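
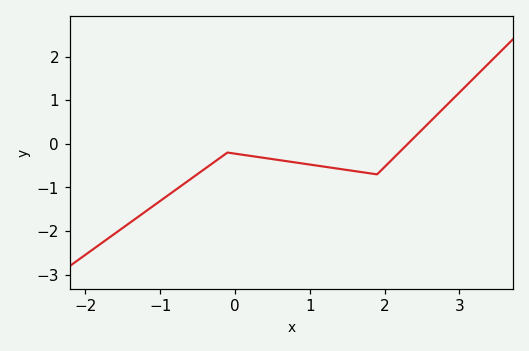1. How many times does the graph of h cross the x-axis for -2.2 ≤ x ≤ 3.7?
1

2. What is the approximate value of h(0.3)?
-0.3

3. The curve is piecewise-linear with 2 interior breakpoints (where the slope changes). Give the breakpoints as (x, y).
(-0.1, -0.2); (1.9, -0.7)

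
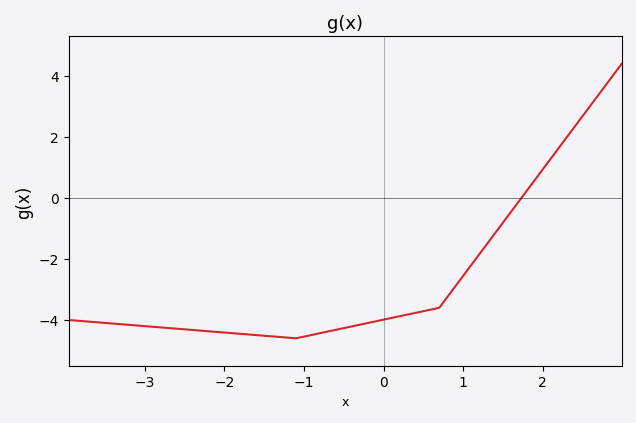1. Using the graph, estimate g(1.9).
0.592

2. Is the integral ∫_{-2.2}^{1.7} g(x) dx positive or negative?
negative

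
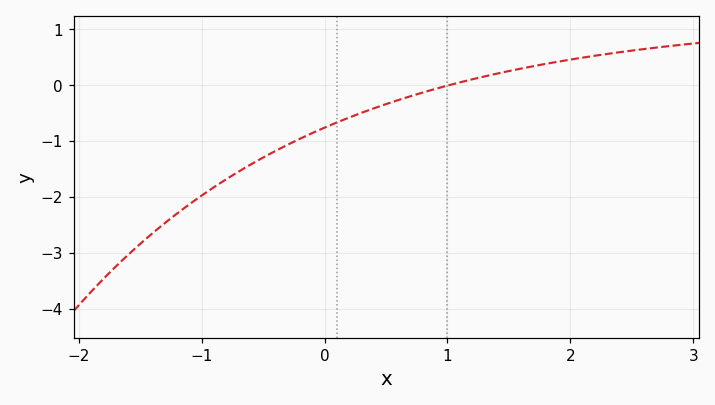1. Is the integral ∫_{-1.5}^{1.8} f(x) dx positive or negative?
negative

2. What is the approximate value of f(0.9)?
-0.1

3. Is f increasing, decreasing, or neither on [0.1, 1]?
increasing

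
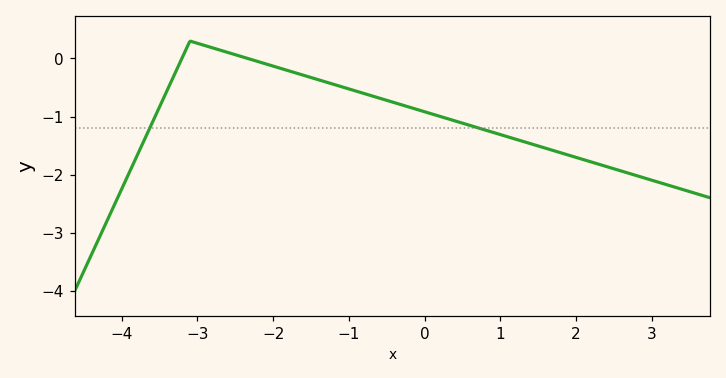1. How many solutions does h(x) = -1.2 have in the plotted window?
2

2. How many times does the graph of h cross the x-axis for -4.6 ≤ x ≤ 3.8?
2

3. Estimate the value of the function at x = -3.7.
-1.4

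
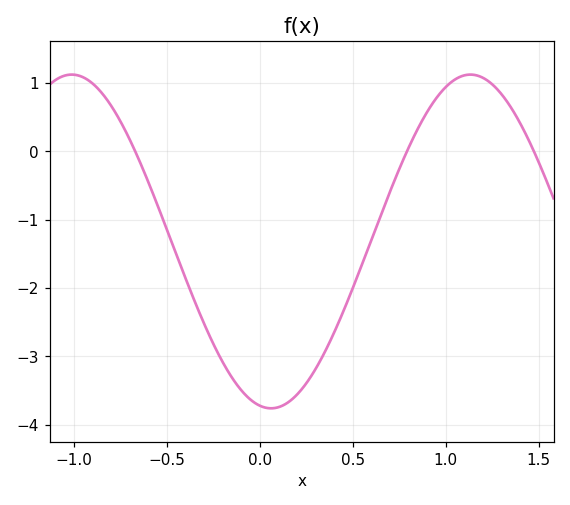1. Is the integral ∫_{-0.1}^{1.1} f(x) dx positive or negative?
negative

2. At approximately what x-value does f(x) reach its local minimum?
0.062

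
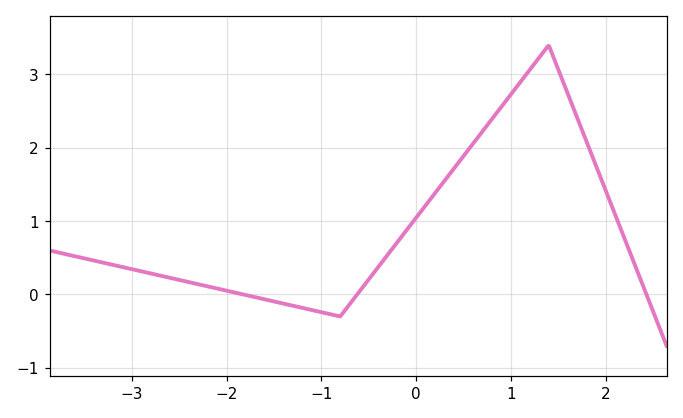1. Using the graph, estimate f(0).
1.05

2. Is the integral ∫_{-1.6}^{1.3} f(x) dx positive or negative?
positive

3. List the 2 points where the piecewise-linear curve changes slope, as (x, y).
(-0.8, -0.3); (1.4, 3.4)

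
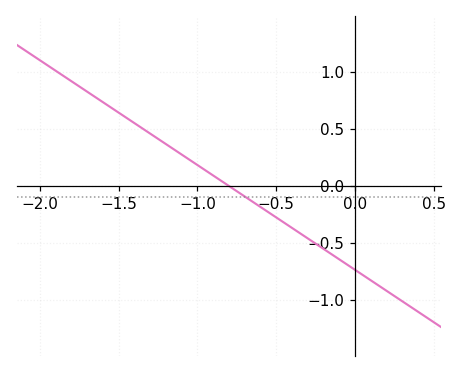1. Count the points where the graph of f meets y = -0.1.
1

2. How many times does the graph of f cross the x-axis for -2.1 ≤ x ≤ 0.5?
1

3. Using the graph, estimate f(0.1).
-0.85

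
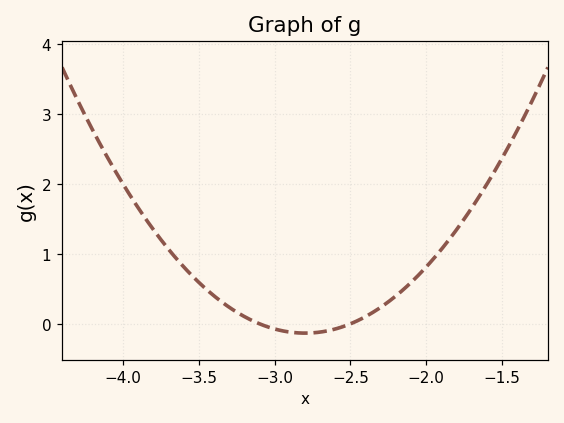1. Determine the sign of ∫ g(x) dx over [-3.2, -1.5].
positive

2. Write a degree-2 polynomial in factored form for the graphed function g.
y = 1.48(x + 3.1)(x + 2.5)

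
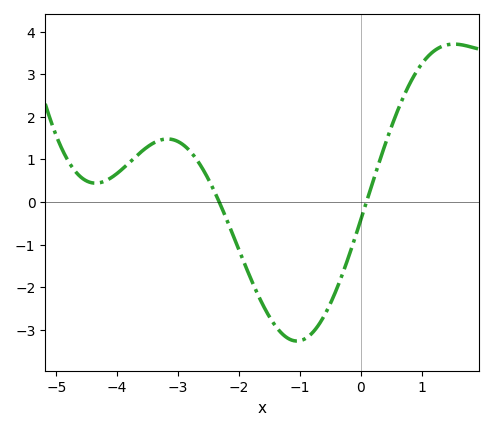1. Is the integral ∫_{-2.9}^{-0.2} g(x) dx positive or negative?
negative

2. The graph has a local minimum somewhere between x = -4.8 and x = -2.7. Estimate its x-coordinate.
-4.4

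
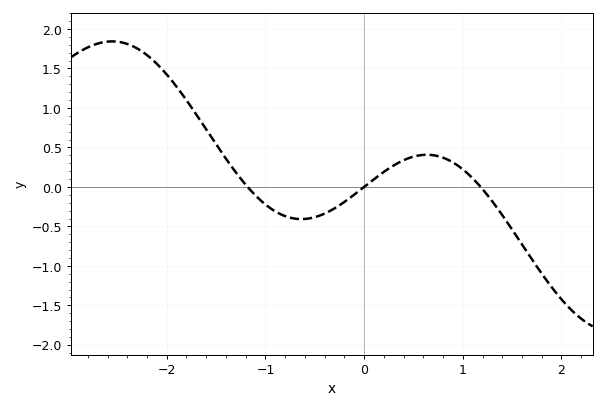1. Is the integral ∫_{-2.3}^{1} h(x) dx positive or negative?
positive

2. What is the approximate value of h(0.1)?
0.1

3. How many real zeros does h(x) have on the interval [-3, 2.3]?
3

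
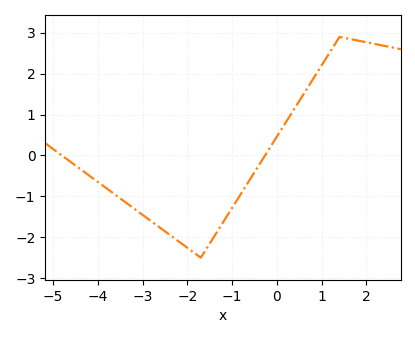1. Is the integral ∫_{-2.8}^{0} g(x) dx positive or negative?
negative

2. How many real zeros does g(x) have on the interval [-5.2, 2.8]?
2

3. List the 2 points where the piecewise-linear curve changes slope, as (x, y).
(-1.7, -2.5); (1.4, 2.9)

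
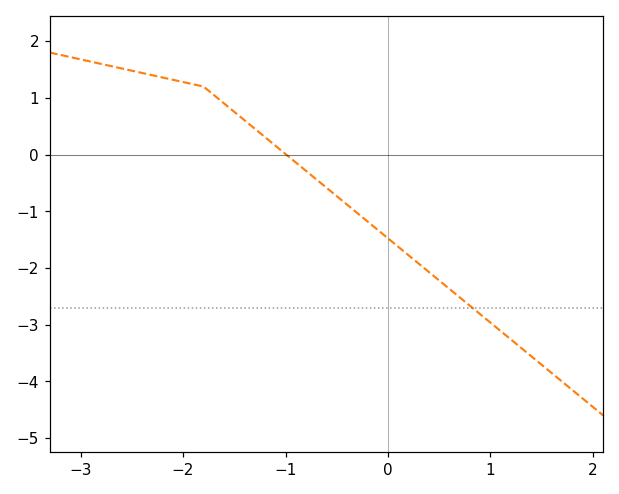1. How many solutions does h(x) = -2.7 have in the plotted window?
1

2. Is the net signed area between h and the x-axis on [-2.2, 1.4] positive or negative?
negative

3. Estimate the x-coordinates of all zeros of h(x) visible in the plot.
-0.993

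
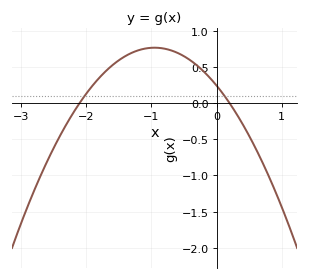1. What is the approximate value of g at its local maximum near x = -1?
0.75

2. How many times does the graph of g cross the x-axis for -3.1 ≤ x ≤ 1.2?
2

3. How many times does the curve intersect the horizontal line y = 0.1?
2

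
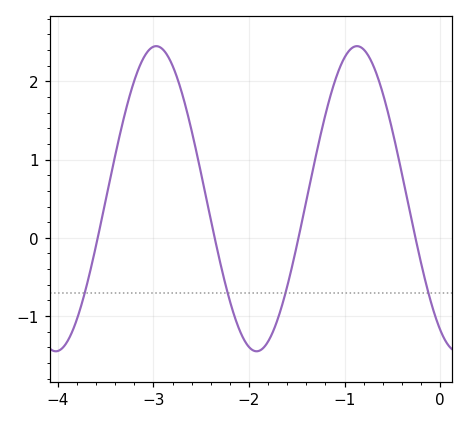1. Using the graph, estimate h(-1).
2.3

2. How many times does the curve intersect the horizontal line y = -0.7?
4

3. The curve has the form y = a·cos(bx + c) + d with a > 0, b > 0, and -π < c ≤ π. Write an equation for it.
y = 1.95cos(2.99x + 2.6) + 0.5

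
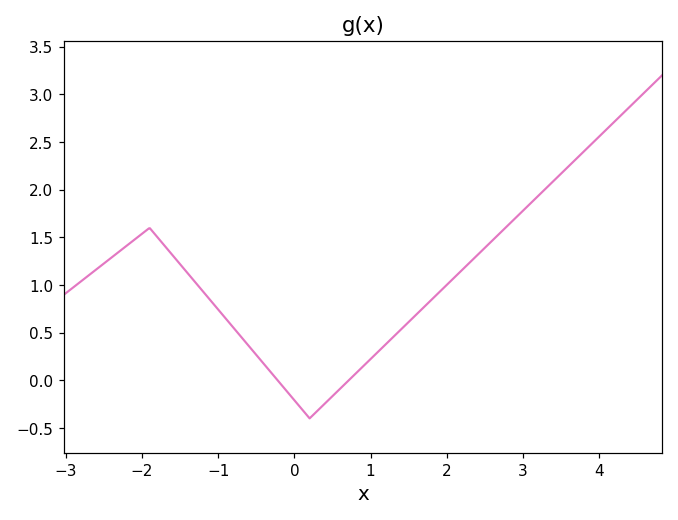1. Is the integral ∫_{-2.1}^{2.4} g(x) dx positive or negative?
positive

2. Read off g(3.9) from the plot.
2.5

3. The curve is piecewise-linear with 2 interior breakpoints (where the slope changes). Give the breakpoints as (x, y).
(-1.9, 1.6); (0.2, -0.4)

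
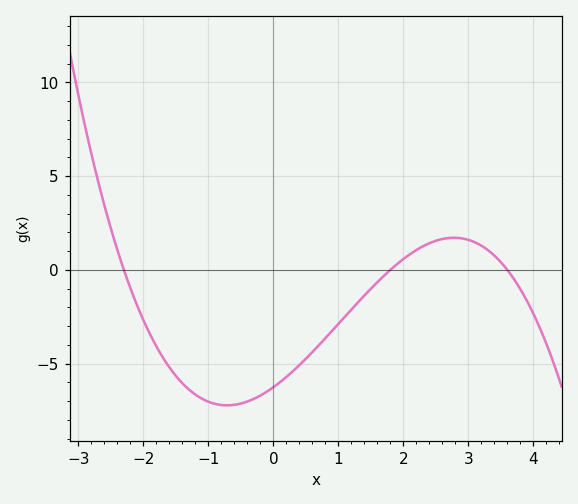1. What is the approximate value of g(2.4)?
1.42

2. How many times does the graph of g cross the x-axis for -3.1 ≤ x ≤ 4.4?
3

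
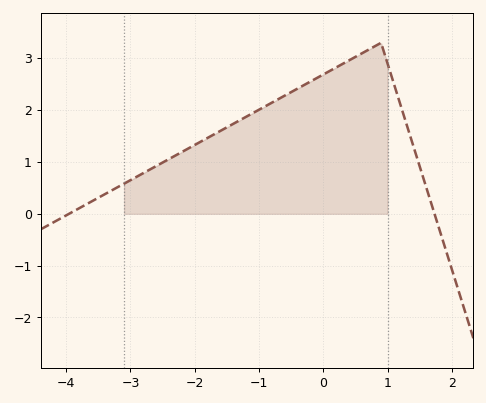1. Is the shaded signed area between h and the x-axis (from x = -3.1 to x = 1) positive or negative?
positive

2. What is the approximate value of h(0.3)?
2.9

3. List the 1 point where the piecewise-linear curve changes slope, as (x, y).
(0.9, 3.3)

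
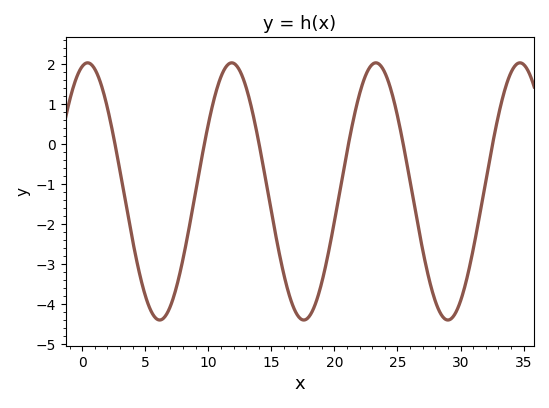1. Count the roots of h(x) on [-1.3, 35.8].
6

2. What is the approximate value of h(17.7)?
-4.39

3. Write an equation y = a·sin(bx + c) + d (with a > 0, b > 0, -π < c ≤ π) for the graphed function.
y = 3.22sin(0.55x + 1.33) - 1.18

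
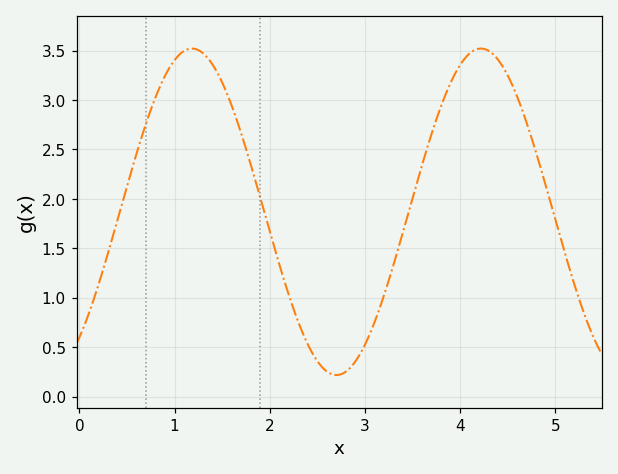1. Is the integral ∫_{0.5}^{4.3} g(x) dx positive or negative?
positive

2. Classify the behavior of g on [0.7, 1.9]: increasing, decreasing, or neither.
neither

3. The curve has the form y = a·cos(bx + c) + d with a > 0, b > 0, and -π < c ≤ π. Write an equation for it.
y = 1.65cos(2.07x - 2.45) + 1.87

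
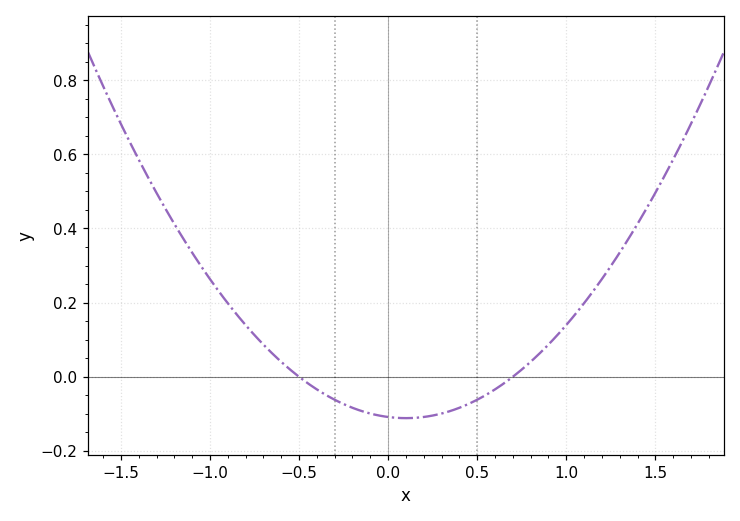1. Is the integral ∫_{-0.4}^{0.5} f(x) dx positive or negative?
negative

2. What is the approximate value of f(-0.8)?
0.14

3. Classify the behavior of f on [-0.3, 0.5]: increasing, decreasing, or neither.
neither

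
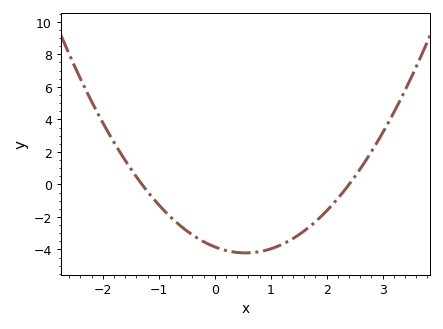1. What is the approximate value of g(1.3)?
-3.52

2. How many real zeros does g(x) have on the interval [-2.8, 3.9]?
2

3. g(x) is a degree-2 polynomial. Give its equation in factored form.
y = 1.23(x + 1.3)(x - 2.4)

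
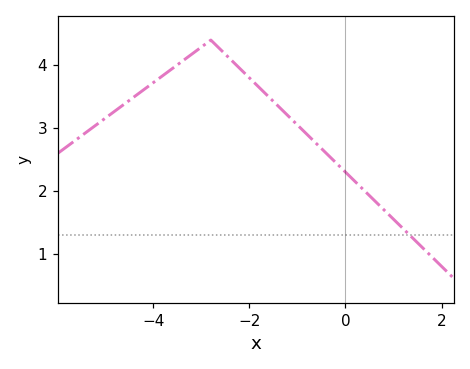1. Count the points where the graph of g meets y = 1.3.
1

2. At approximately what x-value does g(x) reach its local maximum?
-2.8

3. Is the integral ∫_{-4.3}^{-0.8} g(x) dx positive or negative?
positive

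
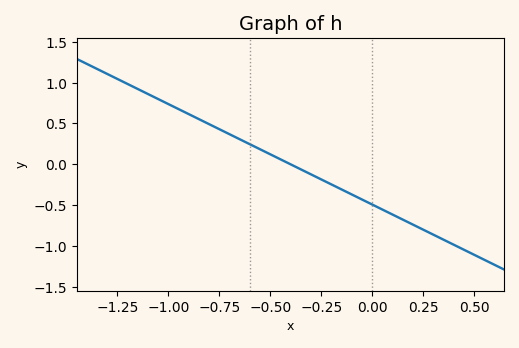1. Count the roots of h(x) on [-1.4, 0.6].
1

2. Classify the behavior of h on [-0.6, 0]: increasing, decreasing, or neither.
decreasing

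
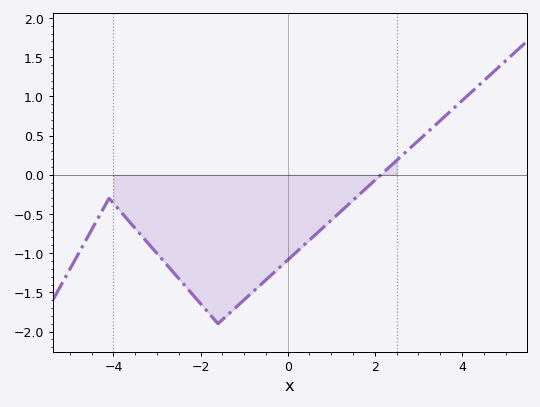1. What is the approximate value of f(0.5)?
-0.85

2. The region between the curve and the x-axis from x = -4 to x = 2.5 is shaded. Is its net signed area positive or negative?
negative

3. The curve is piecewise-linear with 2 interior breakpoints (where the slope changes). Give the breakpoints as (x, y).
(-4.1, -0.3); (-1.6, -1.9)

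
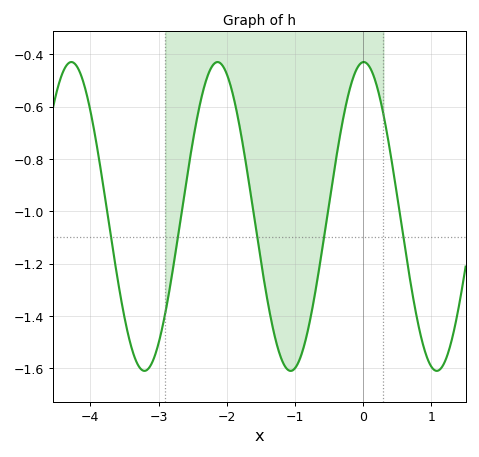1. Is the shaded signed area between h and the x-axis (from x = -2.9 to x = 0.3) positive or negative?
negative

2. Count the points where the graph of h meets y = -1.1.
5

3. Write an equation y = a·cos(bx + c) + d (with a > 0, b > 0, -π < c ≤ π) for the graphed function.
y = 0.59cos(2.9x - 0.03) - 1.02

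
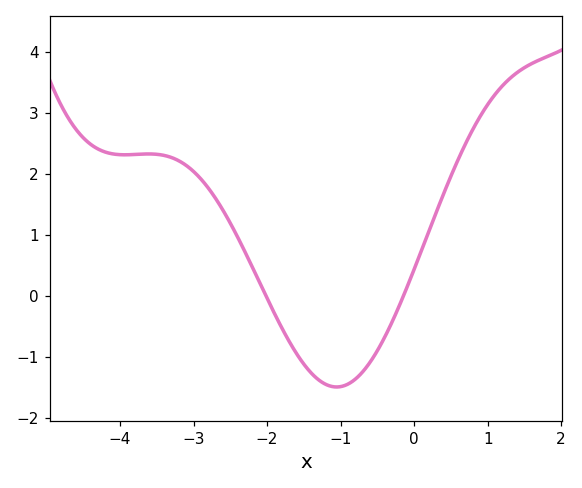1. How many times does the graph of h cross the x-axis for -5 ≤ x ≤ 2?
2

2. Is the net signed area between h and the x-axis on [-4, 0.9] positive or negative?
positive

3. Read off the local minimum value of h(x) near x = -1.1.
-1.5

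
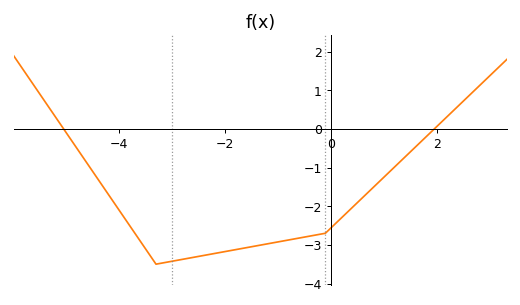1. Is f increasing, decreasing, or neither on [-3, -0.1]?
increasing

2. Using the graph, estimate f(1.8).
-0.206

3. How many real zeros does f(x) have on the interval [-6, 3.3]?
2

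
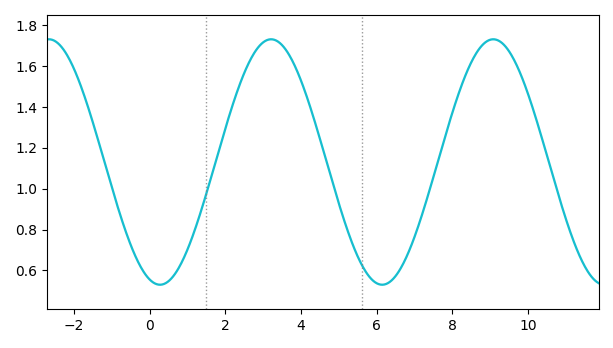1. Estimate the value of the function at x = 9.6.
1.64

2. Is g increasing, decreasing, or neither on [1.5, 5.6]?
neither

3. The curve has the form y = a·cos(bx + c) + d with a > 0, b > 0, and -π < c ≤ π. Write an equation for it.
y = 0.6cos(1.1x + 2.8) + 1.13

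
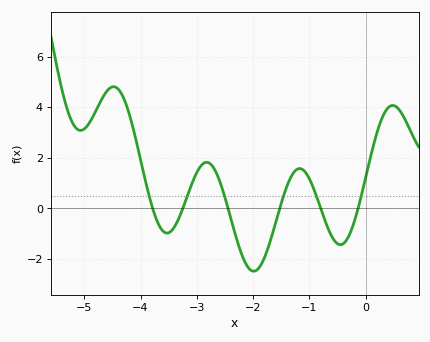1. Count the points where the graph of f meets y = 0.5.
6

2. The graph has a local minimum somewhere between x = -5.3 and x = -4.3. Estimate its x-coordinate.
-5.1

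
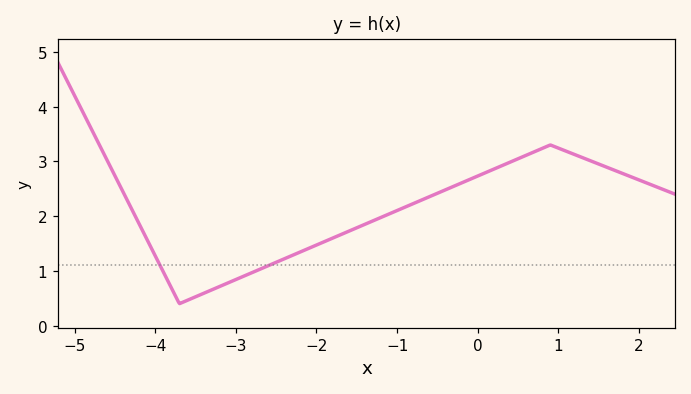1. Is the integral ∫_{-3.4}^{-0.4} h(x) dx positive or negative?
positive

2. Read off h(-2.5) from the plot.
1.2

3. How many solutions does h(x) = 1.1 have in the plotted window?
2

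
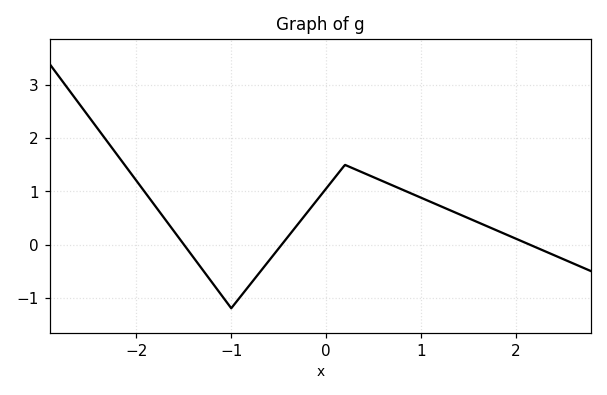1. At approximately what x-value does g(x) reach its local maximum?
0.2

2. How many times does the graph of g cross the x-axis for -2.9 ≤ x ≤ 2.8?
3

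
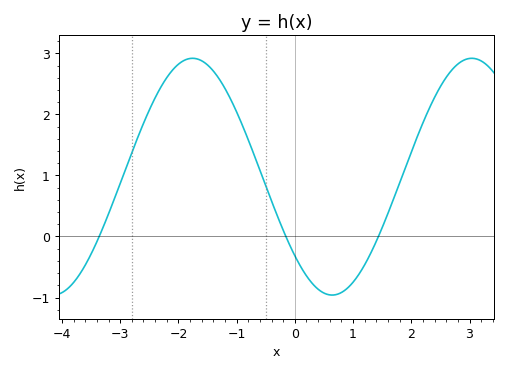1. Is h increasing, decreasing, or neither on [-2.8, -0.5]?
neither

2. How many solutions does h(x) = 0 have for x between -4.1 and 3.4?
3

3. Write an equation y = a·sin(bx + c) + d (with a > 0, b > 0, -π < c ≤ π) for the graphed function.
y = 1.94sin(1.3x - 2.4) + 0.98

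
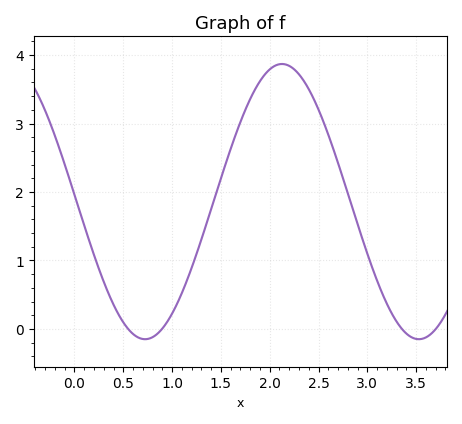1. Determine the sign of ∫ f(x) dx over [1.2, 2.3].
positive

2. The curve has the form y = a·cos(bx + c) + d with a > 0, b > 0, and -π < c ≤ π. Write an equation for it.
y = 2.01cos(2.24x + 1.52) + 1.86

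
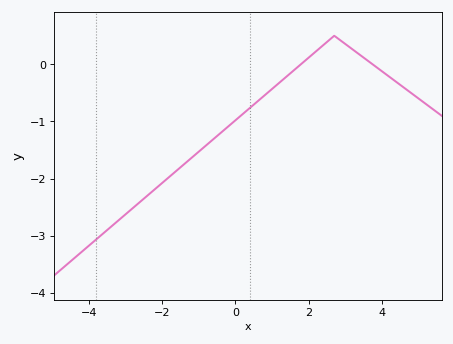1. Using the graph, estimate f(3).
0.357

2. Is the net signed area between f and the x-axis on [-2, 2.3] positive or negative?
negative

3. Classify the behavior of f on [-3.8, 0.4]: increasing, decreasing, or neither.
increasing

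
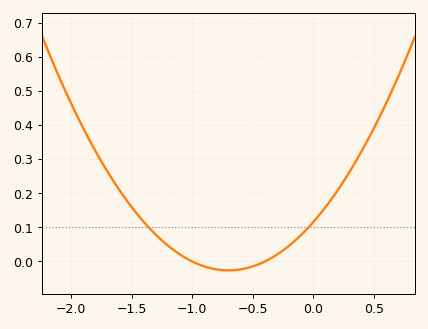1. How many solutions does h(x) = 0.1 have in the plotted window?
2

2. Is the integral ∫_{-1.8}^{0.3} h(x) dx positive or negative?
positive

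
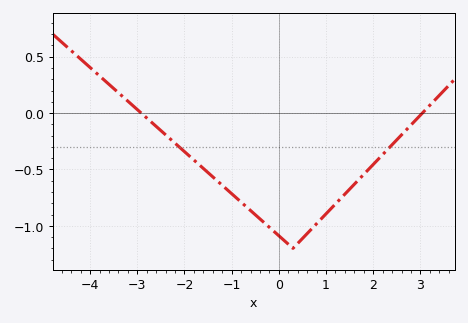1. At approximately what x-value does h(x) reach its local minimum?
0.298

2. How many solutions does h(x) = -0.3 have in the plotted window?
2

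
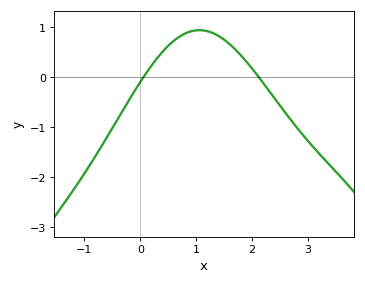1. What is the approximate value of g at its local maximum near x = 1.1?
0.94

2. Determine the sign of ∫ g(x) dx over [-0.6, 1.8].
positive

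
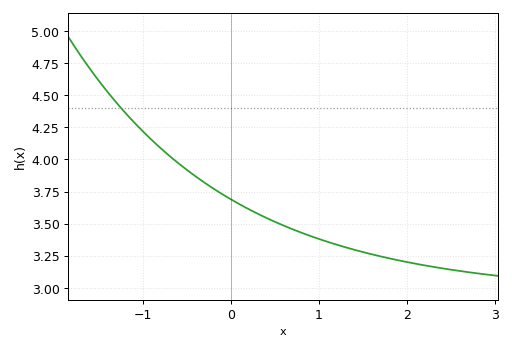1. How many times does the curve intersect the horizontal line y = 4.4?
1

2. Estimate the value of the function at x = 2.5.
3.15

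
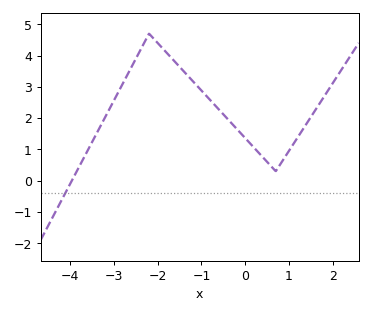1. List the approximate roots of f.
-4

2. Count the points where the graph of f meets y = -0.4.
1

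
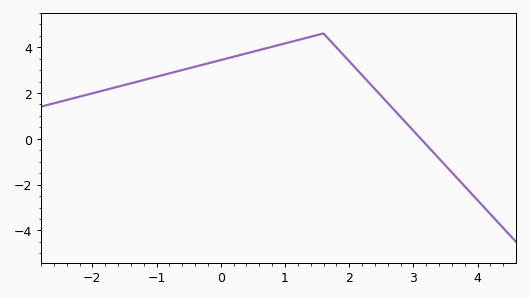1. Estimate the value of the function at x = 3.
0.351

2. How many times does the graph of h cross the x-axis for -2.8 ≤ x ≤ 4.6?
1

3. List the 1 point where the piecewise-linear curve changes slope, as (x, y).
(1.6, 4.6)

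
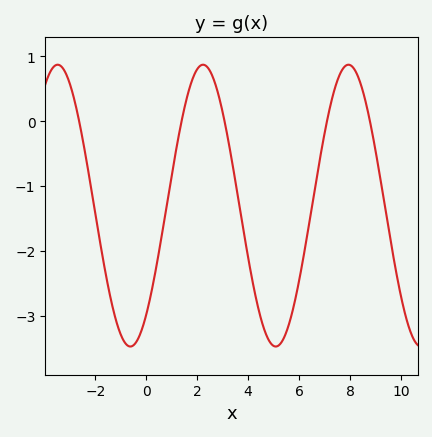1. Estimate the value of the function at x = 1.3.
-0.169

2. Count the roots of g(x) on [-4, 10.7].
5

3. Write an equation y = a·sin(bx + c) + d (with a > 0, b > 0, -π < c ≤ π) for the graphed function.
y = 2.17sin(1.1x - 0.882) - 1.3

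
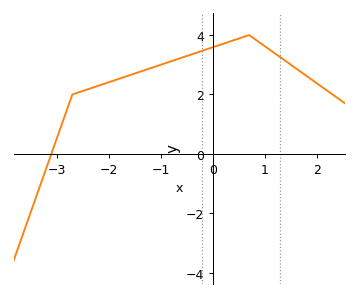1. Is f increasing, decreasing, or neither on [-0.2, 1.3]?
neither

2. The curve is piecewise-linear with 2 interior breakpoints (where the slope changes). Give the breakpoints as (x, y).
(-2.7, 2); (0.7, 4)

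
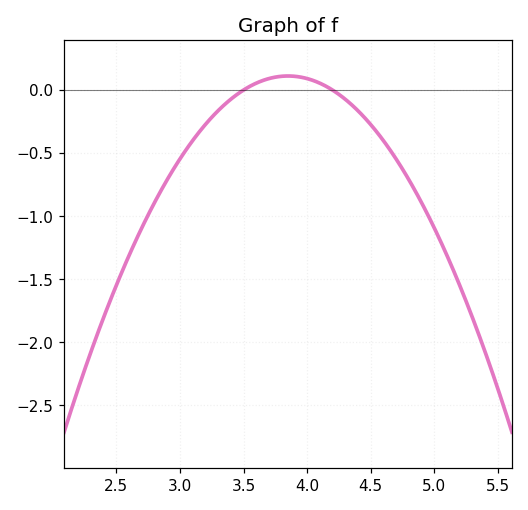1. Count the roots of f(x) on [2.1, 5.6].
2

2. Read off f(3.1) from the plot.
-0.4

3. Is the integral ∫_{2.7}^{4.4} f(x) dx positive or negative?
negative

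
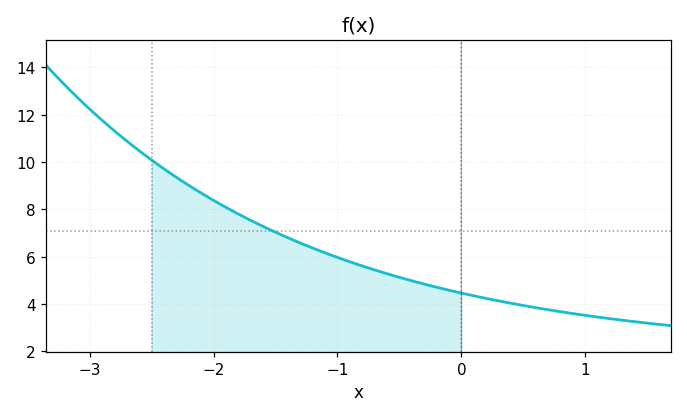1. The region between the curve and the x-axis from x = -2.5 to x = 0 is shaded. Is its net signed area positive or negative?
positive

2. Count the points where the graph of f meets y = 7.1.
1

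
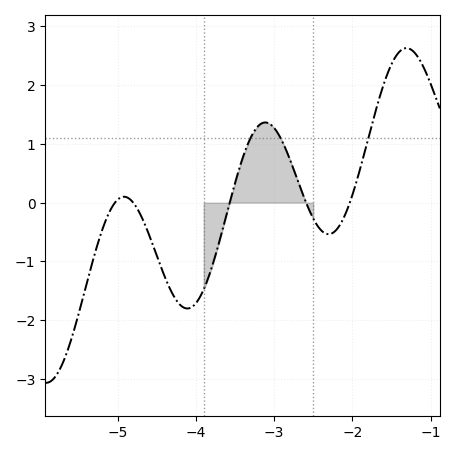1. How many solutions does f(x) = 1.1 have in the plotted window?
3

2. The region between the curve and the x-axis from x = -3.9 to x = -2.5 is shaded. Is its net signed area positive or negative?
positive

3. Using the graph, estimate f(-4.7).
-0.2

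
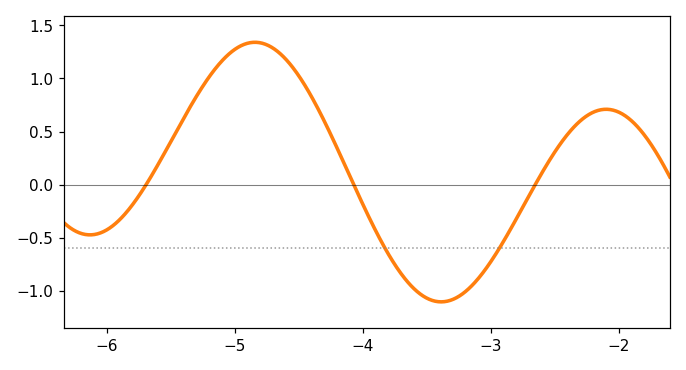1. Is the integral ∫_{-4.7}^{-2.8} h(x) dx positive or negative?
negative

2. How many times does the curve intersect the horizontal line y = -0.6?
2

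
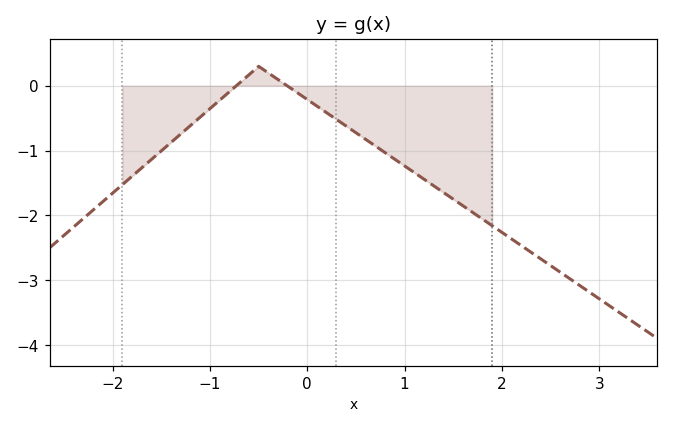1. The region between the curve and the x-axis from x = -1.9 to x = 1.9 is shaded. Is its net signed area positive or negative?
negative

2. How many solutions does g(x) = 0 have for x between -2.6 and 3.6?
2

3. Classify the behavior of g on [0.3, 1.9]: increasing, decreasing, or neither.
decreasing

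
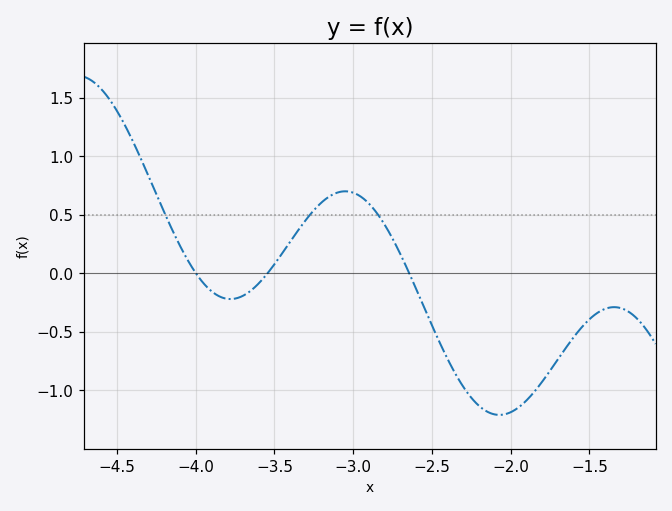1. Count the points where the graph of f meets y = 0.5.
3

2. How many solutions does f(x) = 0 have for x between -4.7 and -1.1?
3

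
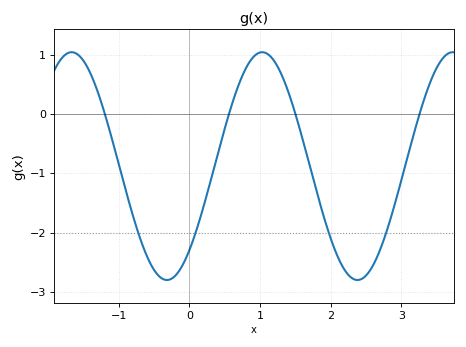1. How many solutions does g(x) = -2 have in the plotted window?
4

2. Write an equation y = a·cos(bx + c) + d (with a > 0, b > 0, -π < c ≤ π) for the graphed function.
y = 1.92cos(2.3x - 2.4) - 0.88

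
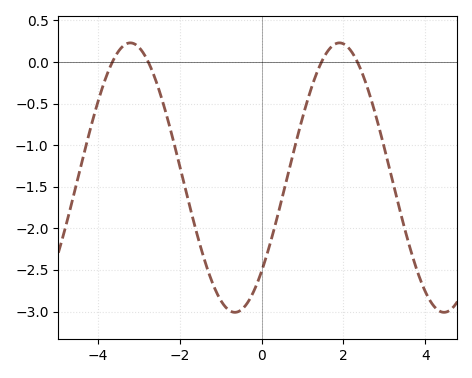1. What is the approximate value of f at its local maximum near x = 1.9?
0.23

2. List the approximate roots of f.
-3.64, -2.77, 1.46, 2.34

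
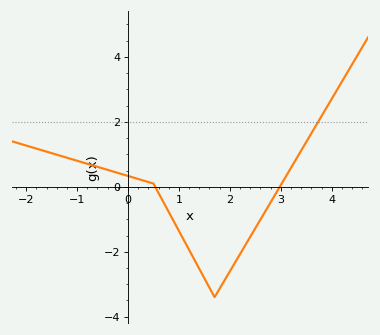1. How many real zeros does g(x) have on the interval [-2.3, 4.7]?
2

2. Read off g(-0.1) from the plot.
0.4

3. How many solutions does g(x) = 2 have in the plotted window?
1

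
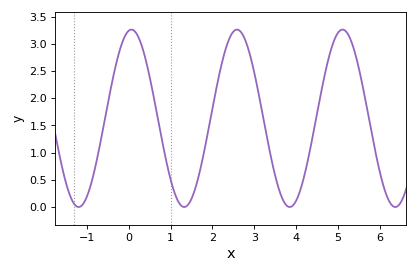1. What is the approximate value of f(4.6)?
2.11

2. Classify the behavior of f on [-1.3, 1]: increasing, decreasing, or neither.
neither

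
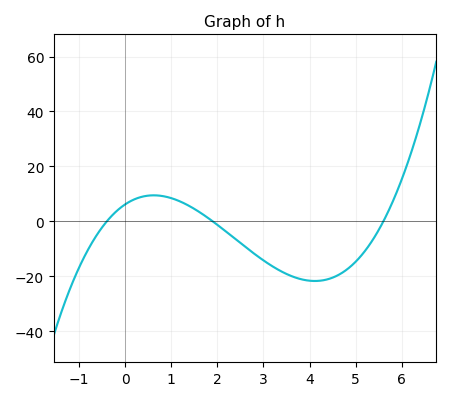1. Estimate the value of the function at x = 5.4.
-6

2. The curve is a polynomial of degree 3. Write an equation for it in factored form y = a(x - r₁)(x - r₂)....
y = 1.46(x + 0.4)(x - 1.9)(x - 5.6)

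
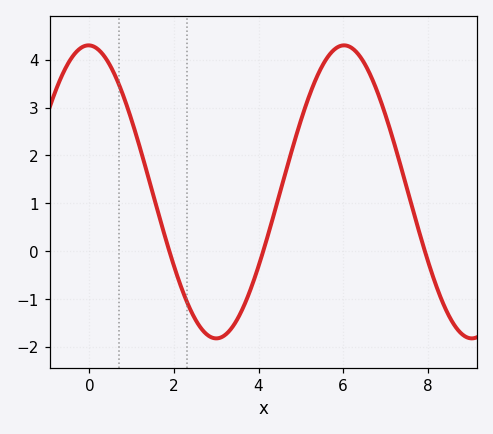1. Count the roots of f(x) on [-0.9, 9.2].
3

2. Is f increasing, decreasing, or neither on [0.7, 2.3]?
decreasing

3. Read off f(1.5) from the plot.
1.2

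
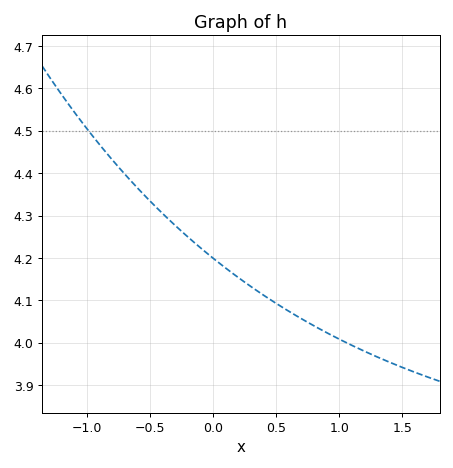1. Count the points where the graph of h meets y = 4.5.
1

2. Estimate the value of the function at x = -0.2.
4.25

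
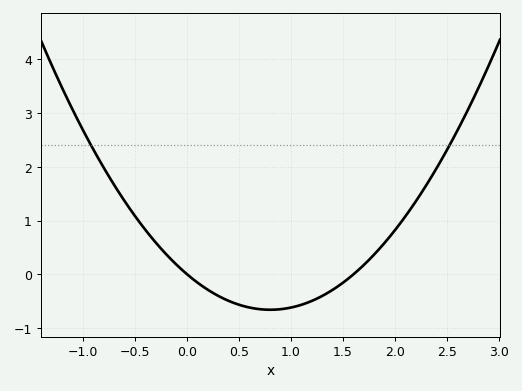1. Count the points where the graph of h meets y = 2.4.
2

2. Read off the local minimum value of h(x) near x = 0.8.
-0.7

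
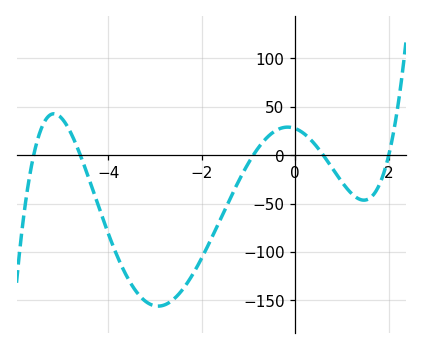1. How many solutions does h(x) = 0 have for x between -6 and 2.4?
5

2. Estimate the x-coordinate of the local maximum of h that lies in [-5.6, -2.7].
-5.2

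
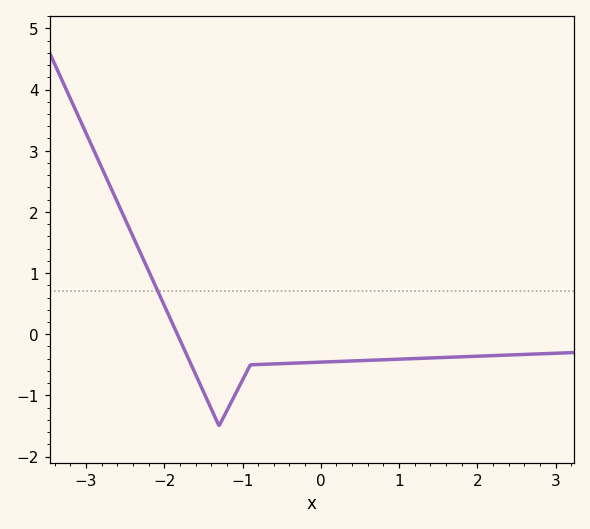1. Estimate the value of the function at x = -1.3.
-1.5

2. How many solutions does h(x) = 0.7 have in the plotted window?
1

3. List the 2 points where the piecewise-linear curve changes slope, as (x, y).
(-1.3, -1.5); (-0.9, -0.5)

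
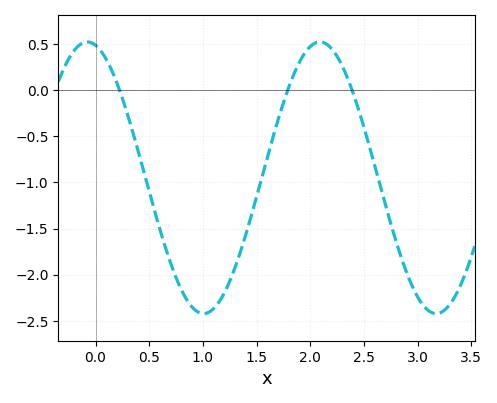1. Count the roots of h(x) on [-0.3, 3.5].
3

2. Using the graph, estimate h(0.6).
-1.51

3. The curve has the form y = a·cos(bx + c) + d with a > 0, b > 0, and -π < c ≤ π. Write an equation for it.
y = 1.47cos(2.9x + 0.222) - 0.95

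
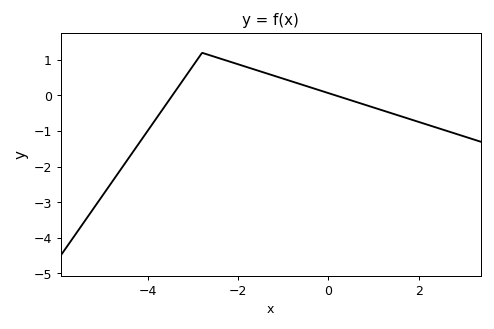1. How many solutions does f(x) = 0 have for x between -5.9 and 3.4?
2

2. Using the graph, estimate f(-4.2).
-1.3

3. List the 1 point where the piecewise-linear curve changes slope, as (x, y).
(-2.8, 1.2)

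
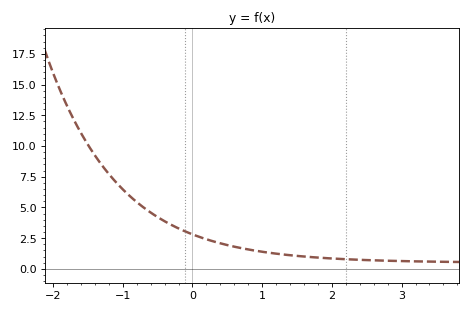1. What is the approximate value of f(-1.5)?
10.2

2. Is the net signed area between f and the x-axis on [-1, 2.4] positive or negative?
positive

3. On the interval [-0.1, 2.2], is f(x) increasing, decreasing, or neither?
decreasing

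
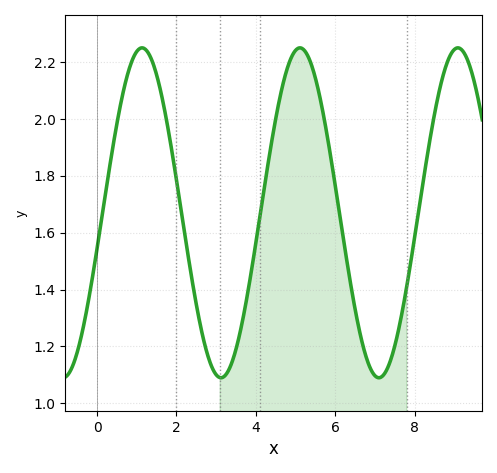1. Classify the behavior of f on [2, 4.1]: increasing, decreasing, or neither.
neither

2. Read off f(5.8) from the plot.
1.94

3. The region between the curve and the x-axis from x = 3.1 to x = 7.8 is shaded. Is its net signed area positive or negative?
positive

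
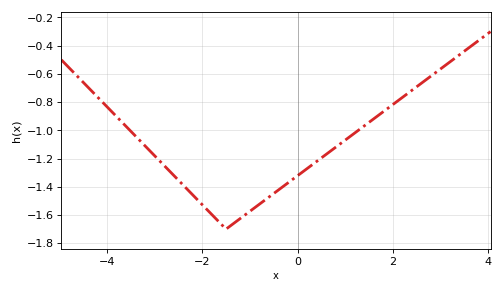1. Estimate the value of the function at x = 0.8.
-1.12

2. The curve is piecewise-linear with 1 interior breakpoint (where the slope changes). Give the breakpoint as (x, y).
(-1.5, -1.7)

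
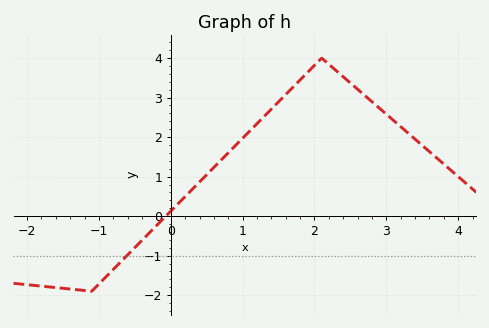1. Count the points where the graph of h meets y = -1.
1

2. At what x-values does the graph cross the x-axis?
-0.1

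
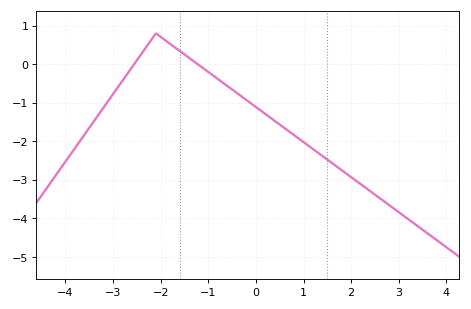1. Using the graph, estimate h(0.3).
-1.4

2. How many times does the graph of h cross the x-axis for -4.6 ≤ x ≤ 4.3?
2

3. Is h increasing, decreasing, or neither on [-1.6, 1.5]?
decreasing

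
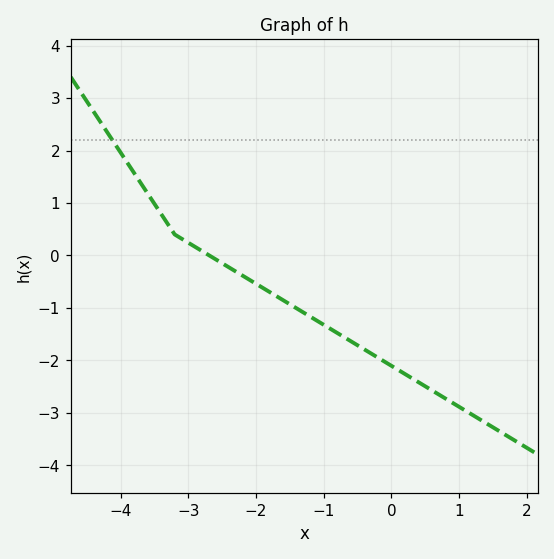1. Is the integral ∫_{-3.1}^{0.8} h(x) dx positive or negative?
negative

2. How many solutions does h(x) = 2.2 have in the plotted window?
1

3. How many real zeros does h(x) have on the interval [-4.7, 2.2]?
1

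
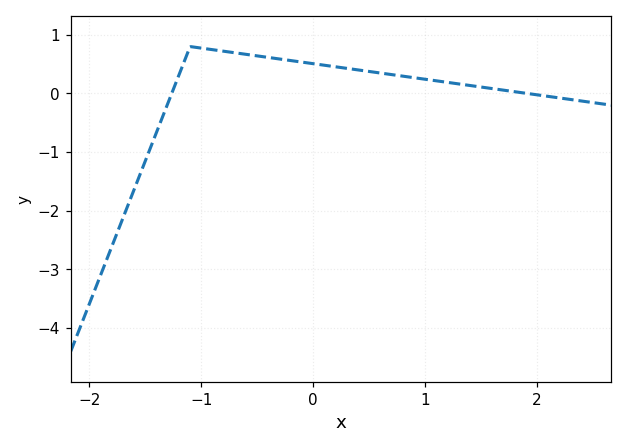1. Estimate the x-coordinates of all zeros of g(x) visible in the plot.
-1.26, 1.91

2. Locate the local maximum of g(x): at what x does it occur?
-1.1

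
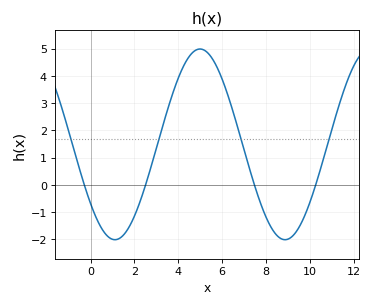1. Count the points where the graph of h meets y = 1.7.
4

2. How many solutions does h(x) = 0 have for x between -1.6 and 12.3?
4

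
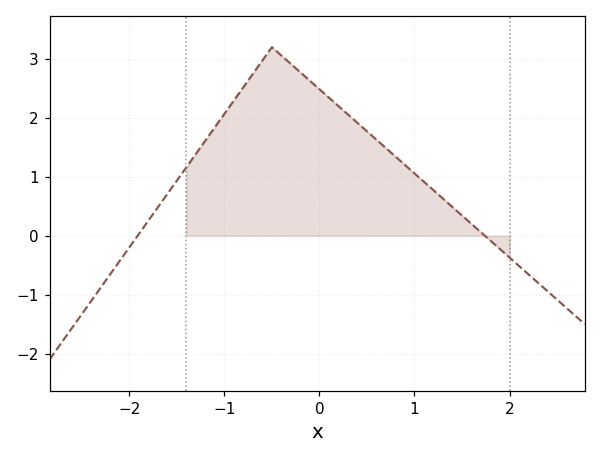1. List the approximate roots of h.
-1.91, 1.74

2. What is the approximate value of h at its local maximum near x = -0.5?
3.2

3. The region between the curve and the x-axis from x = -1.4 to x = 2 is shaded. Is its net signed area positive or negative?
positive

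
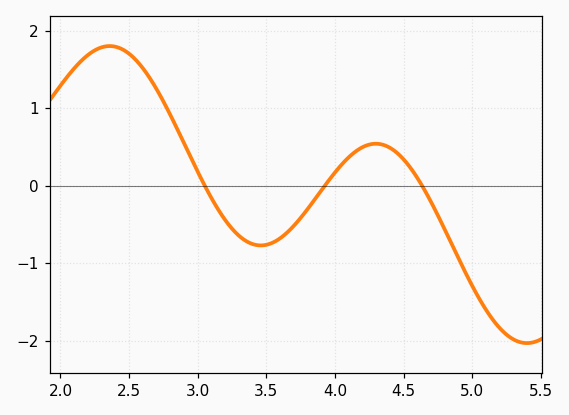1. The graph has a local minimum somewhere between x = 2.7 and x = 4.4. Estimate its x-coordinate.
3.45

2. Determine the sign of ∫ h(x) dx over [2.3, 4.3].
positive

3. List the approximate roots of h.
3.05, 3.95, 4.65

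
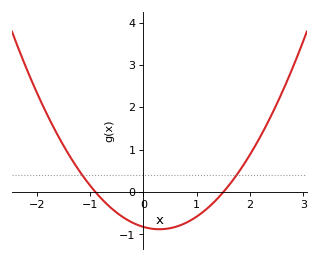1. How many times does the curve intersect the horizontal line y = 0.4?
2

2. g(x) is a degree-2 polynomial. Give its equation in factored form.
y = 0.61(x + 0.9)(x - 1.5)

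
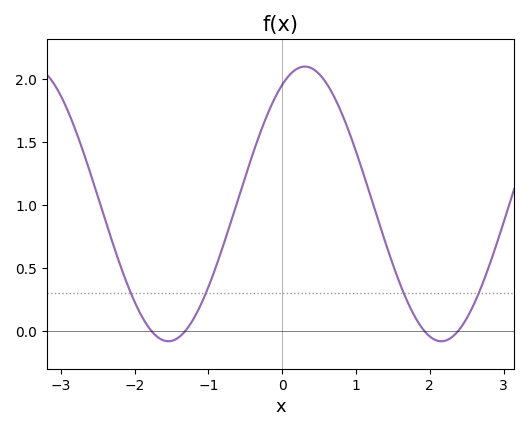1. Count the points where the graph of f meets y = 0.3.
4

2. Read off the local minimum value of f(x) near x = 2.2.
-0.08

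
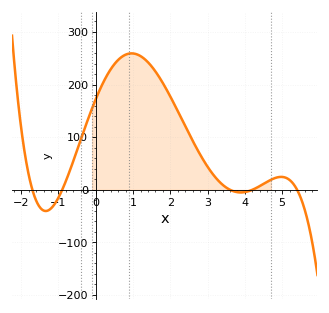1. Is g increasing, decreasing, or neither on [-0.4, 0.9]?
increasing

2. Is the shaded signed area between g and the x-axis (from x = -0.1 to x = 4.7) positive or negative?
positive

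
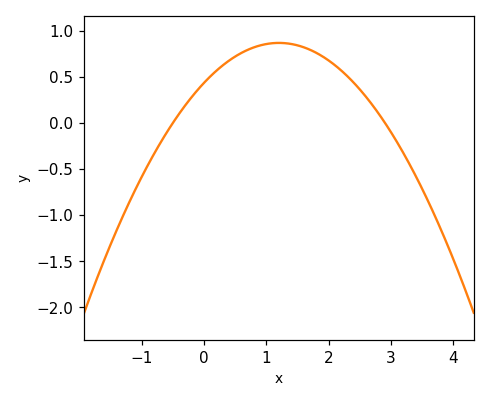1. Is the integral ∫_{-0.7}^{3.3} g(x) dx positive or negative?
positive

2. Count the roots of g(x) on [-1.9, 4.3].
2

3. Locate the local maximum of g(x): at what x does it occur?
1.2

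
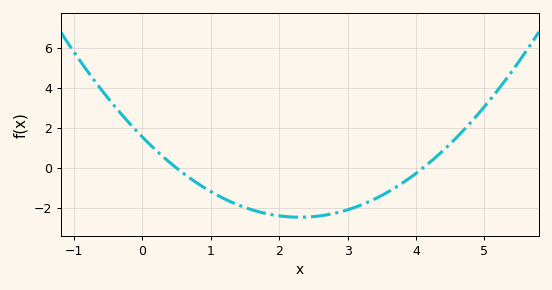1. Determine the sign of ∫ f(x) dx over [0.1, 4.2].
negative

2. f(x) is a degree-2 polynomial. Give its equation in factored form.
y = 0.76(x - 0.5)(x - 4.1)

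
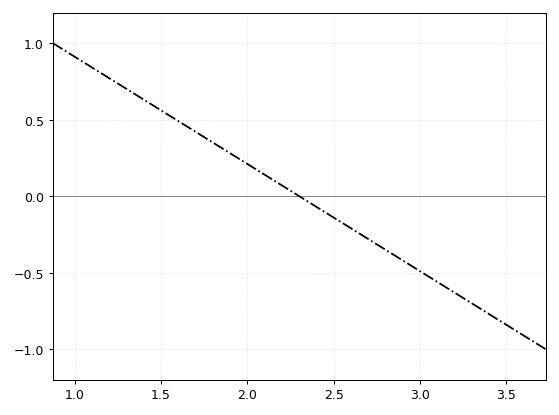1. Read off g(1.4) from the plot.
0.63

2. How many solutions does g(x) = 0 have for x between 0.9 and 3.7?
1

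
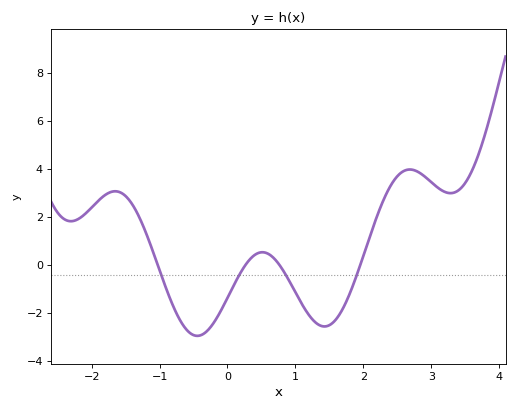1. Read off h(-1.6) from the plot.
3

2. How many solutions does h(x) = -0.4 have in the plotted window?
4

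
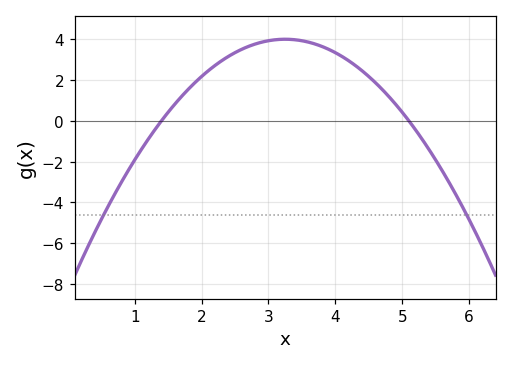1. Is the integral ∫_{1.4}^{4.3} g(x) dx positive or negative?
positive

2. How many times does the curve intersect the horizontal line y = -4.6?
2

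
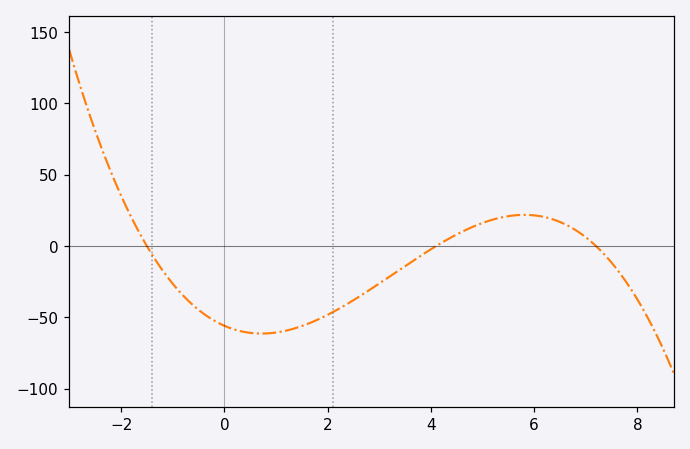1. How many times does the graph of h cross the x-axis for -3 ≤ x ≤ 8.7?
3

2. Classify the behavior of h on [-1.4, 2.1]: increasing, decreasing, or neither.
neither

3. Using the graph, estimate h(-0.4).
-45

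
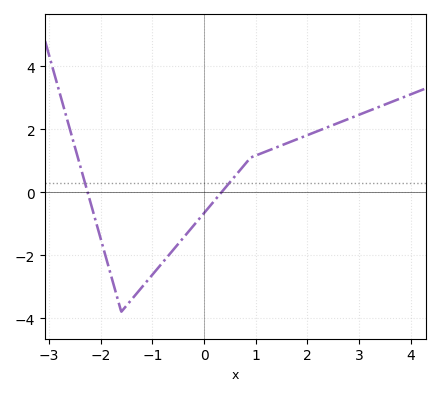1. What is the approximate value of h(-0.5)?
-1.6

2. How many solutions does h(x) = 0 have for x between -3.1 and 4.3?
2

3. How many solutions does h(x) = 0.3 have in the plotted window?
2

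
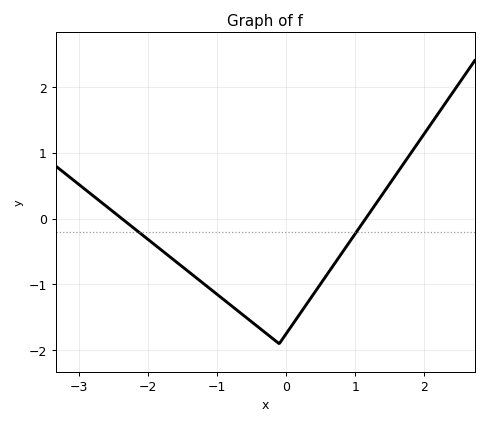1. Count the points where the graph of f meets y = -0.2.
2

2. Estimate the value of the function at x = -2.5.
0.103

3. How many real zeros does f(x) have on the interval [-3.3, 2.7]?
2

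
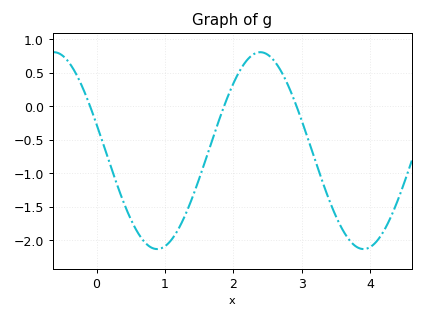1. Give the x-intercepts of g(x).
-0.094, 1.86, 2.93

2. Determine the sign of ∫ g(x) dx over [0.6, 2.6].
negative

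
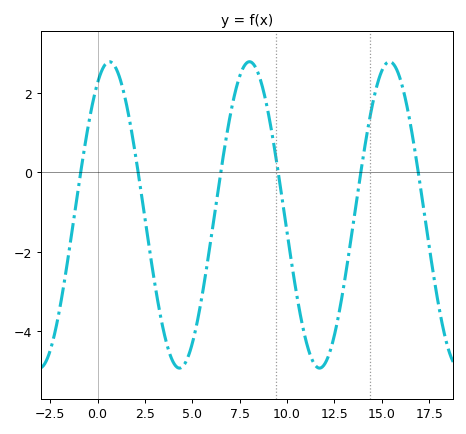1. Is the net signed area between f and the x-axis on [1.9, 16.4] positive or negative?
negative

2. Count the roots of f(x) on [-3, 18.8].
6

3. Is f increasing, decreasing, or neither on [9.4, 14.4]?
neither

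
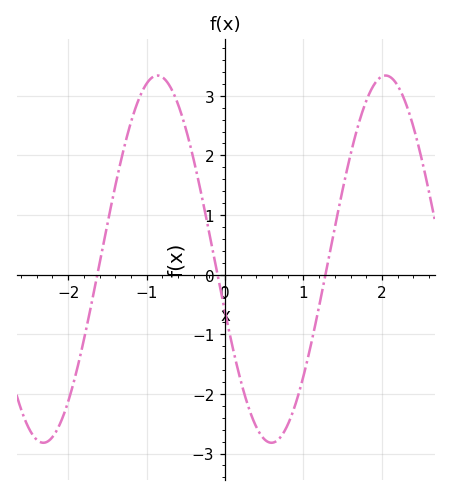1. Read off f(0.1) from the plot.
-1.2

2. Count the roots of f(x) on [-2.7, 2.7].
3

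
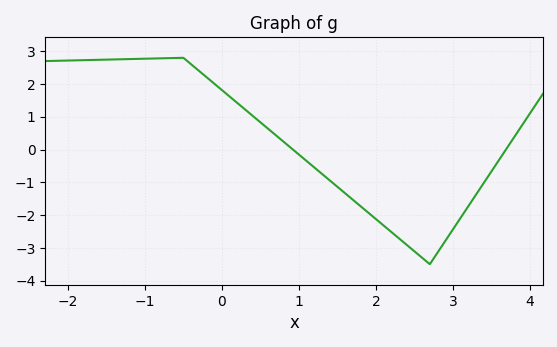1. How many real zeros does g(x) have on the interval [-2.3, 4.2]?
2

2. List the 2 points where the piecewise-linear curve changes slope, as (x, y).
(-0.5, 2.8); (2.7, -3.5)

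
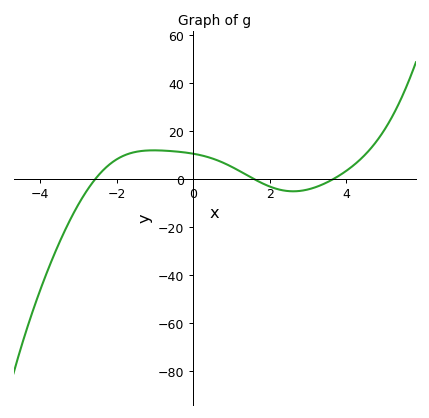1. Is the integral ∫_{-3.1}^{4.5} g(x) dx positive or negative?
positive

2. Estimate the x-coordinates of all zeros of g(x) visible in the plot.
-2.56, 1.58, 3.68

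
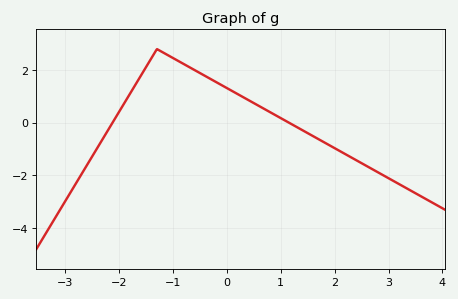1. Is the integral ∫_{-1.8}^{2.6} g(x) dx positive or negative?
positive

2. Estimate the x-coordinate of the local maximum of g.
-1.3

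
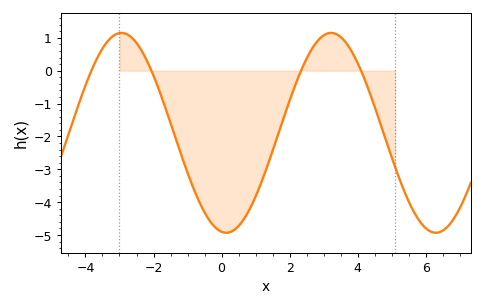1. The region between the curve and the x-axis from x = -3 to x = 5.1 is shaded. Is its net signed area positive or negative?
negative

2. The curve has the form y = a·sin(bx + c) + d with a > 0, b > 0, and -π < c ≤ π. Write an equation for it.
y = 3.04sin(1x - 1.7) - 1.89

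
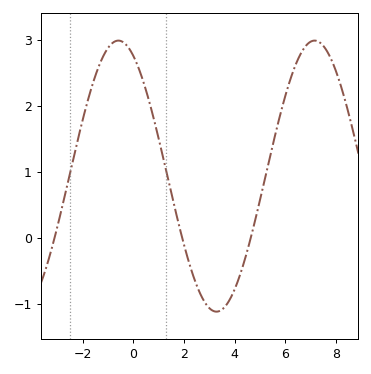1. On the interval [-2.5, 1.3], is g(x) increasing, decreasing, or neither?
neither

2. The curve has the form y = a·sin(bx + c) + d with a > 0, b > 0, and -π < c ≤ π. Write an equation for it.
y = 2.05sin(0.81x + 2.1) + 0.94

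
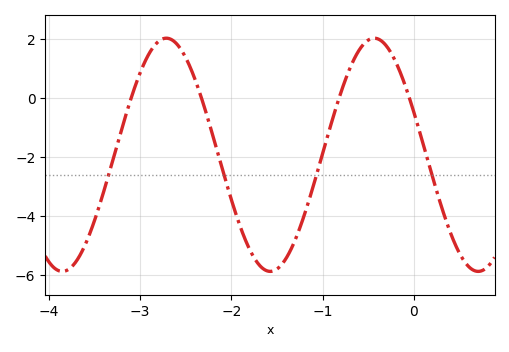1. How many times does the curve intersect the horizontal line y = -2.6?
4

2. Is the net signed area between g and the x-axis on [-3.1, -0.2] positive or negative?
negative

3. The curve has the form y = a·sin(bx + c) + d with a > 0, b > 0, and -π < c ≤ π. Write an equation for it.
y = 3.95sin(2.76x + 2.77) - 1.92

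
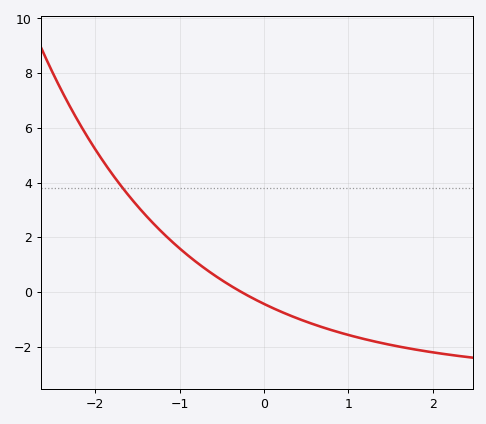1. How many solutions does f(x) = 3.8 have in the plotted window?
1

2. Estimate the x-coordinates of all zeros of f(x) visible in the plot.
-0.266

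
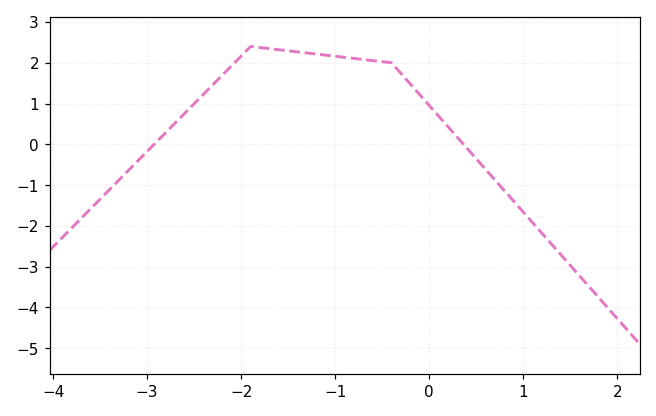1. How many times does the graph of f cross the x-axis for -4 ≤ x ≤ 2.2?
2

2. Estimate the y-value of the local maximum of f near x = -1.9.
2.4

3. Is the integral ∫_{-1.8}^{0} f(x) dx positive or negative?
positive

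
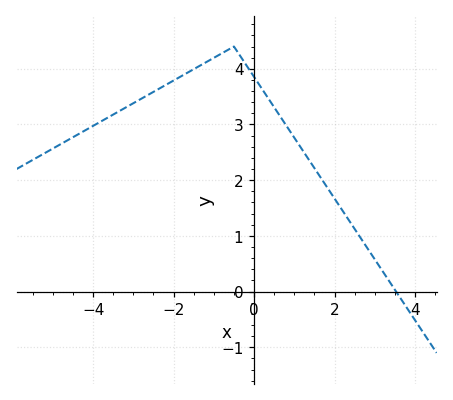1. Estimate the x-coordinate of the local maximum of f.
-0.6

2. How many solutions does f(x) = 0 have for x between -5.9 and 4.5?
1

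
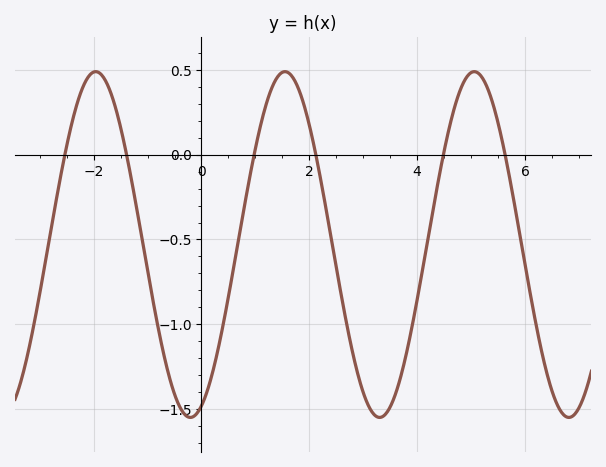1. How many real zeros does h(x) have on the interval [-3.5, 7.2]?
6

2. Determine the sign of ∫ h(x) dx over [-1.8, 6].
negative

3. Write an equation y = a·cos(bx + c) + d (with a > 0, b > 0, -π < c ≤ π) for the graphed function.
y = 1.02cos(1.8x - 2.8) - 0.53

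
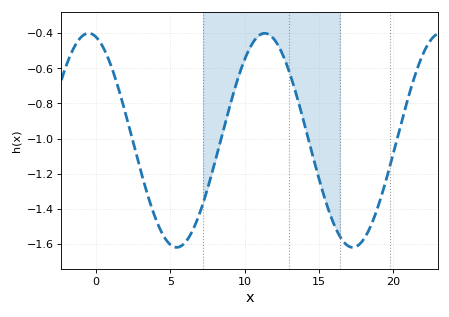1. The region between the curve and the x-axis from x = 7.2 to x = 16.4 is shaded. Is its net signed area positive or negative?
negative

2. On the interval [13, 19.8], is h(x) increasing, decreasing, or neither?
neither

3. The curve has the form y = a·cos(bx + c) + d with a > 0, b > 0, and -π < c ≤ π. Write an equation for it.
y = 0.61cos(0.53x + 0.272) - 1.01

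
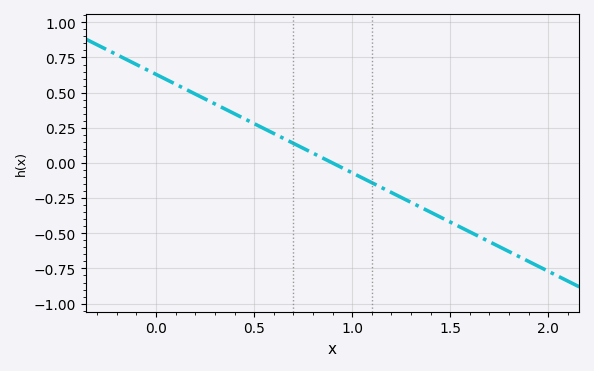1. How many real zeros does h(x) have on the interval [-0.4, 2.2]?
1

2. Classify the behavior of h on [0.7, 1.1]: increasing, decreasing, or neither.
decreasing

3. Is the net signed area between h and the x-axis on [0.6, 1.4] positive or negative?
negative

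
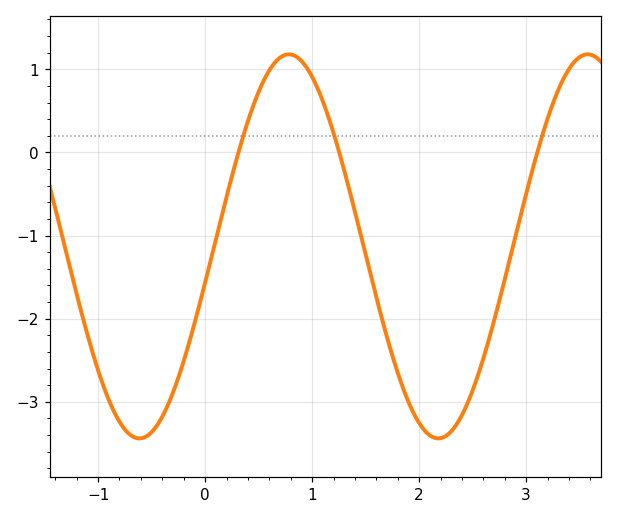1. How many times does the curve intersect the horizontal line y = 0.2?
3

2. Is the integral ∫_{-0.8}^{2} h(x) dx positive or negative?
negative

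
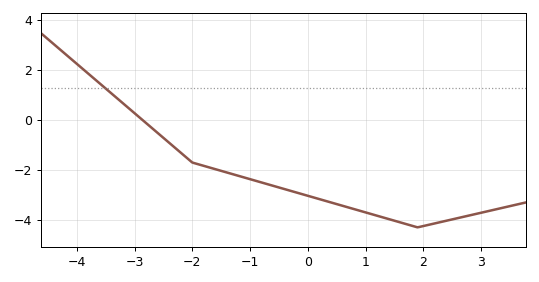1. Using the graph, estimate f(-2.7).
-0.4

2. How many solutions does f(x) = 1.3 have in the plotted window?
1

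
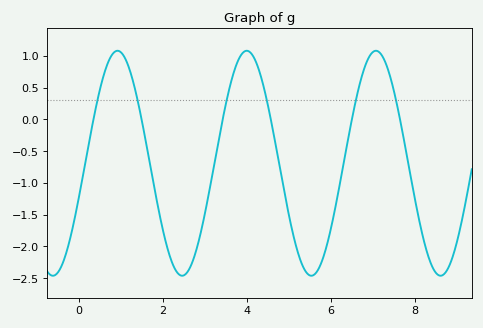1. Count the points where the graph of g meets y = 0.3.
6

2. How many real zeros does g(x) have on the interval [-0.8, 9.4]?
6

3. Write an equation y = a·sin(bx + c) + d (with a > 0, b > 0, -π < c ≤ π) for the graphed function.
y = 1.77sin(2.04x - 0.3) - 0.69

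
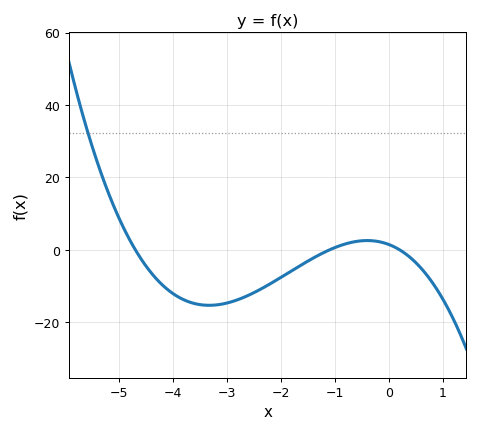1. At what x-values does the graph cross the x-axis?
-4.7, -1.1, 0.2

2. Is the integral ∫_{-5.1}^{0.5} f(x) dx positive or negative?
negative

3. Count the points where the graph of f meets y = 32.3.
1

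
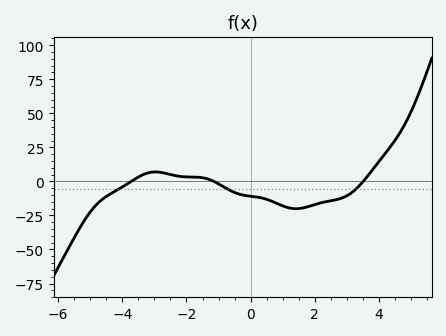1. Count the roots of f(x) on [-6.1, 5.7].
3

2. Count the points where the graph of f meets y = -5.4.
3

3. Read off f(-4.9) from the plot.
-19.4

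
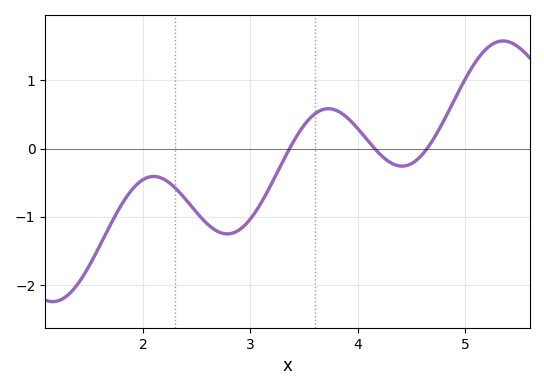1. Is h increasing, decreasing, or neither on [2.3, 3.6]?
neither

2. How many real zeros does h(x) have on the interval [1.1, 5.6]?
3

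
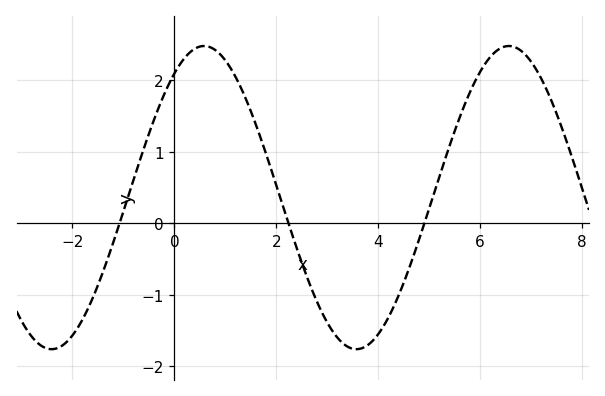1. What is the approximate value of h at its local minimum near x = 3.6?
-1.8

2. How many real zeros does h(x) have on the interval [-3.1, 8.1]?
3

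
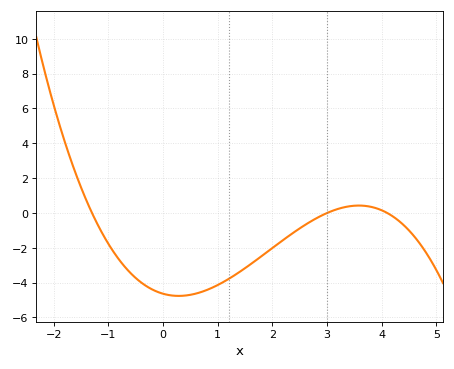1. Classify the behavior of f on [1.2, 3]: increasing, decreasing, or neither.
increasing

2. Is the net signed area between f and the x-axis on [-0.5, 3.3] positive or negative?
negative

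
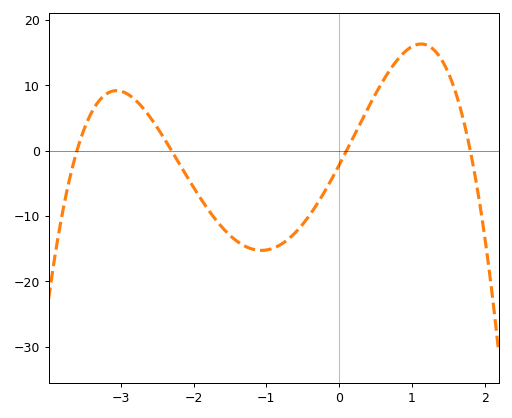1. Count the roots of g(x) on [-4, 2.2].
4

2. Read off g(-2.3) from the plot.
0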